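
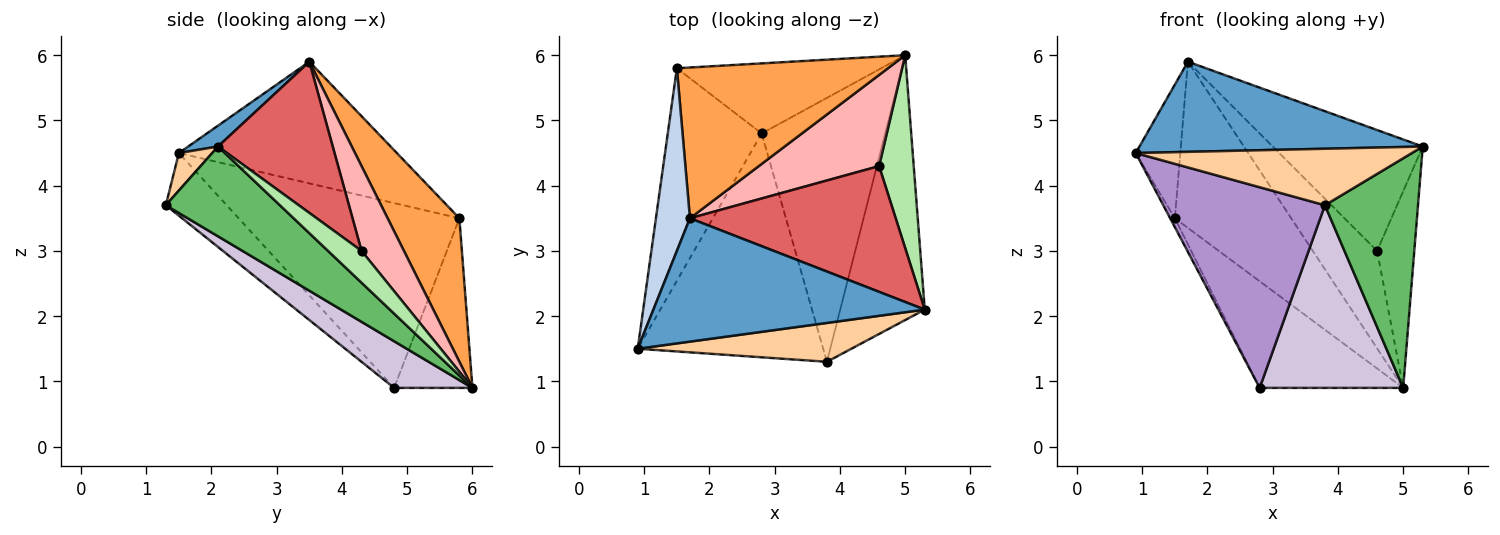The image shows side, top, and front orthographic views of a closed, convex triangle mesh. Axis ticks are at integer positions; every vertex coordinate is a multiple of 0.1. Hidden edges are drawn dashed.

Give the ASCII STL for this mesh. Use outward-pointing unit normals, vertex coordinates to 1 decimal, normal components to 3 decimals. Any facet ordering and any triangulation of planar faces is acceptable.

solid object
 facet normal 0.062 -0.589 0.806
  outer loop
   vertex 1.7 3.5 5.9
   vertex 0.9 1.5 4.5
   vertex 5.3 2.1 4.6
  endloop
 endfacet
 facet normal -0.945 0.193 0.264
  outer loop
   vertex 1.5 5.8 3.5
   vertex 0.9 1.5 4.5
   vertex 1.7 3.5 5.9
  endloop
 endfacet
 facet normal 0.415 0.674 0.611
  outer loop
   vertex 1.5 5.8 3.5
   vertex 1.7 3.5 5.9
   vertex 5.0 6.0 0.9
  endloop
 endfacet
 facet normal 0.099 -0.820 0.564
  outer loop
   vertex 3.8 1.3 3.7
   vertex 5.3 2.1 4.6
   vertex 0.9 1.5 4.5
  endloop
 endfacet
 facet normal 0.626 -0.511 -0.589
  outer loop
   vertex 3.8 1.3 3.7
   vertex 5.0 6.0 0.9
   vertex 5.3 2.1 4.6
  endloop
 endfacet
 facet normal 0.541 0.600 0.589
  outer loop
   vertex 4.6 4.3 3.0
   vertex 5.3 2.1 4.6
   vertex 5.0 6.0 0.9
  endloop
 endfacet
 facet normal 0.468 0.612 0.637
  outer loop
   vertex 4.6 4.3 3.0
   vertex 1.7 3.5 5.9
   vertex 5.3 2.1 4.6
  endloop
 endfacet
 facet normal 0.434 0.658 0.615
  outer loop
   vertex 4.6 4.3 3.0
   vertex 5.0 6.0 0.9
   vertex 1.7 3.5 5.9
  endloop
 endfacet
 facet normal -0.244 -0.647 -0.722
  outer loop
   vertex 2.8 4.8 0.9
   vertex 3.8 1.3 3.7
   vertex 0.9 1.5 4.5
  endloop
 endfacet
 facet normal 0.296 -0.544 -0.785
  outer loop
   vertex 2.8 4.8 0.9
   vertex 5.0 6.0 0.9
   vertex 3.8 1.3 3.7
  endloop
 endfacet
 facet normal -0.891 0.019 -0.453
  outer loop
   vertex 2.8 4.8 0.9
   vertex 0.9 1.5 4.5
   vertex 1.5 5.8 3.5
  endloop
 endfacet
 facet normal -0.415 0.760 -0.500
  outer loop
   vertex 2.8 4.8 0.9
   vertex 1.5 5.8 3.5
   vertex 5.0 6.0 0.9
  endloop
 endfacet
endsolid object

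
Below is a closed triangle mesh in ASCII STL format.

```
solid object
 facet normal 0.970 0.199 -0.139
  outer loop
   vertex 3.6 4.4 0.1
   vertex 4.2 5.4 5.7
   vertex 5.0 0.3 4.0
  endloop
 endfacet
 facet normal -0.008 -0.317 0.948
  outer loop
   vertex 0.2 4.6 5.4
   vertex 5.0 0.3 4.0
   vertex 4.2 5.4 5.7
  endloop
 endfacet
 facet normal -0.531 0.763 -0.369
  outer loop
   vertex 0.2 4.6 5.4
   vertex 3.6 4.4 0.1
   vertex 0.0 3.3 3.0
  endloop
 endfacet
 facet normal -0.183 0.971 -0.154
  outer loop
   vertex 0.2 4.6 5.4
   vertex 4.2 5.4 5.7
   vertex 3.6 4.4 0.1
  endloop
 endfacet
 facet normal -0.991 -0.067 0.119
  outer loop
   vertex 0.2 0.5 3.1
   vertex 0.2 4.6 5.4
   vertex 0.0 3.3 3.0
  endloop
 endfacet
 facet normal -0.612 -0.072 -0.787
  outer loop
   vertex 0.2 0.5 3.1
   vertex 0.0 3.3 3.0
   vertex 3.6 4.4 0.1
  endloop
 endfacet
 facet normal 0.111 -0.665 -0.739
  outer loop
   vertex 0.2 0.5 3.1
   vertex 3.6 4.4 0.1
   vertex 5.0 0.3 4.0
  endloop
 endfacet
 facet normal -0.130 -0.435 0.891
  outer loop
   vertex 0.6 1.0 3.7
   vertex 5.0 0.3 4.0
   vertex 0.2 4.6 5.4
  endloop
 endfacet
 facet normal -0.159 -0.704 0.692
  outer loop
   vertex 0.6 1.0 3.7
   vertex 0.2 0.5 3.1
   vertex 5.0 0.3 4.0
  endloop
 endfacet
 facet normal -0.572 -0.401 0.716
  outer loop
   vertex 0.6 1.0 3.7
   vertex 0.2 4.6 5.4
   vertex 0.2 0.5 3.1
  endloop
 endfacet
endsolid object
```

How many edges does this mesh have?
15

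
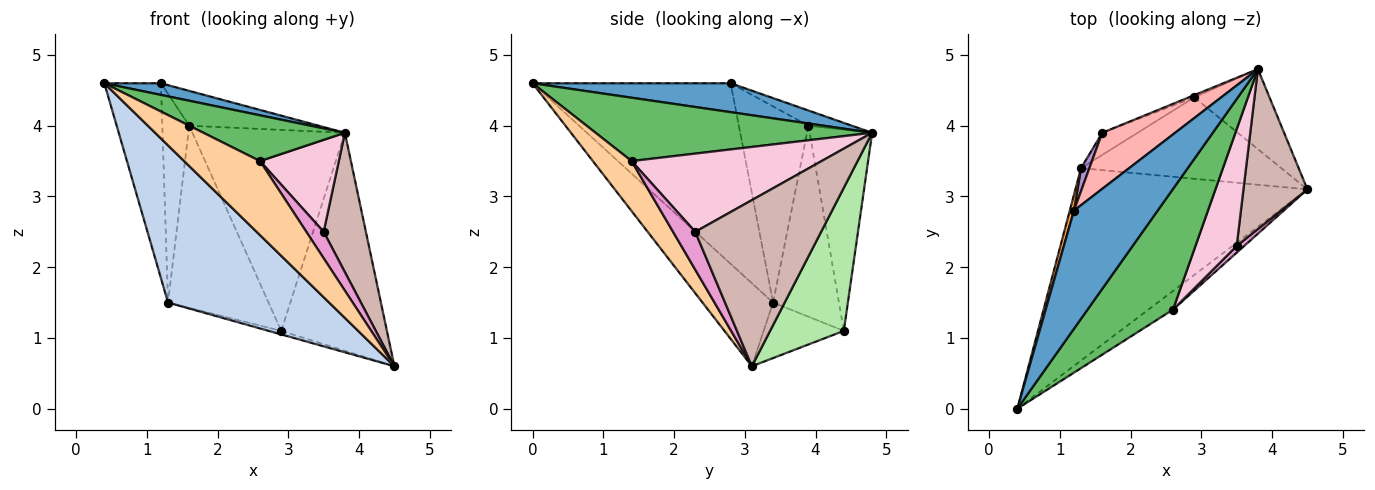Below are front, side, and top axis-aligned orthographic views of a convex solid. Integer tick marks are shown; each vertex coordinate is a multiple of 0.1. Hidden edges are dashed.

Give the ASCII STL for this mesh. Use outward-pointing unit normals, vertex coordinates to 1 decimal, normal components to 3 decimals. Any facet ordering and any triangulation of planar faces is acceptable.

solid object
 facet normal 0.325 -0.093 0.941
  outer loop
   vertex 1.2 2.8 4.6
   vertex 0.4 0.0 4.6
   vertex 3.8 4.8 3.9
  endloop
 endfacet
 facet normal -0.267 -0.610 -0.746
  outer loop
   vertex 1.3 3.4 1.5
   vertex 4.5 3.1 0.6
   vertex 0.4 0.0 4.6
  endloop
 endfacet
 facet normal -0.961 0.275 0.022
  outer loop
   vertex 1.3 3.4 1.5
   vertex 0.4 0.0 4.6
   vertex 1.2 2.8 4.6
  endloop
 endfacet
 facet normal 0.444 -0.869 -0.219
  outer loop
   vertex 2.6 1.4 3.5
   vertex 0.4 0.0 4.6
   vertex 4.5 3.1 0.6
  endloop
 endfacet
 facet normal 0.570 -0.291 0.768
  outer loop
   vertex 2.6 1.4 3.5
   vertex 3.8 4.8 3.9
   vertex 0.4 0.0 4.6
  endloop
 endfacet
 facet normal 0.548 0.785 -0.288
  outer loop
   vertex 2.9 4.4 1.1
   vertex 3.8 4.8 3.9
   vertex 4.5 3.1 0.6
  endloop
 endfacet
 facet normal -0.267 0.042 -0.963
  outer loop
   vertex 2.9 4.4 1.1
   vertex 4.5 3.1 0.6
   vertex 1.3 3.4 1.5
  endloop
 endfacet
 facet normal -0.175 0.520 0.836
  outer loop
   vertex 1.6 3.9 4.0
   vertex 1.2 2.8 4.6
   vertex 3.8 4.8 3.9
  endloop
 endfacet
 facet normal -0.932 0.361 0.040
  outer loop
   vertex 1.6 3.9 4.0
   vertex 1.3 3.4 1.5
   vertex 1.2 2.8 4.6
  endloop
 endfacet
 facet normal -0.379 0.925 -0.010
  outer loop
   vertex 1.6 3.9 4.0
   vertex 3.8 4.8 3.9
   vertex 2.9 4.4 1.1
  endloop
 endfacet
 facet normal -0.545 0.832 -0.101
  outer loop
   vertex 1.6 3.9 4.0
   vertex 2.9 4.4 1.1
   vertex 1.3 3.4 1.5
  endloop
 endfacet
 facet normal 0.891 -0.299 0.343
  outer loop
   vertex 3.5 2.3 2.5
   vertex 4.5 3.1 0.6
   vertex 3.8 4.8 3.9
  endloop
 endfacet
 facet normal 0.779 -0.608 0.154
  outer loop
   vertex 3.5 2.3 2.5
   vertex 2.6 1.4 3.5
   vertex 4.5 3.1 0.6
  endloop
 endfacet
 facet normal 0.831 -0.345 0.437
  outer loop
   vertex 3.5 2.3 2.5
   vertex 3.8 4.8 3.9
   vertex 2.6 1.4 3.5
  endloop
 endfacet
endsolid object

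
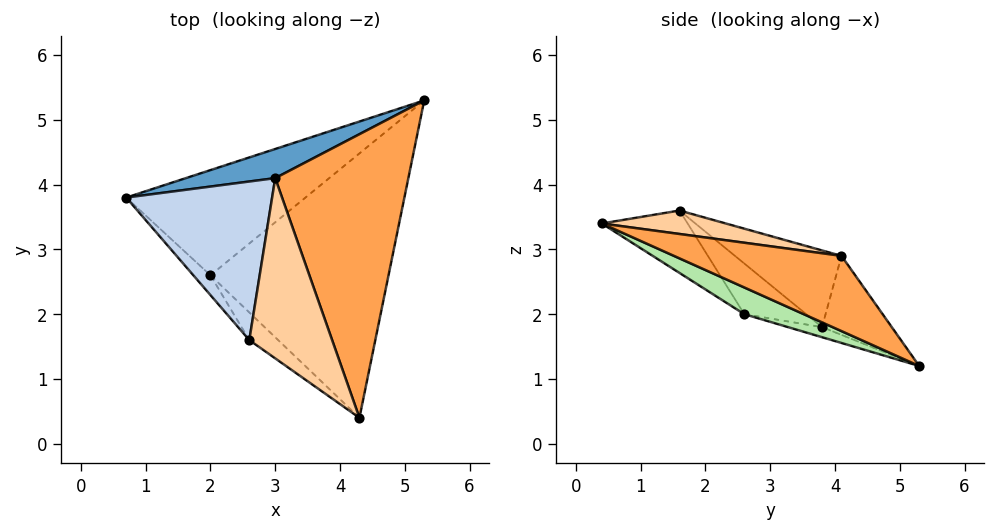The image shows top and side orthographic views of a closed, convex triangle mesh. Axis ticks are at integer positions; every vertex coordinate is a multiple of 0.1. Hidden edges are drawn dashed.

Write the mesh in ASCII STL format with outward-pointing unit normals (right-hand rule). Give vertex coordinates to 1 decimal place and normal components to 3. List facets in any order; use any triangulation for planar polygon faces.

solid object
 facet normal -0.261 0.919 0.295
  outer loop
   vertex 3.0 4.1 2.9
   vertex 5.3 5.3 1.2
   vertex 0.7 3.8 1.8
  endloop
 endfacet
 facet normal -0.443 0.307 0.842
  outer loop
   vertex 3.0 4.1 2.9
   vertex 0.7 3.8 1.8
   vertex 2.6 1.6 3.6
  endloop
 endfacet
 facet normal 0.472 0.279 0.836
  outer loop
   vertex 3.0 4.1 2.9
   vertex 4.3 0.4 3.4
   vertex 5.3 5.3 1.2
  endloop
 endfacet
 facet normal 0.266 0.220 0.939
  outer loop
   vertex 3.0 4.1 2.9
   vertex 2.6 1.6 3.6
   vertex 4.3 0.4 3.4
  endloop
 endfacet
 facet normal -0.055 -0.222 -0.974
  outer loop
   vertex 2.0 2.6 2.0
   vertex 0.7 3.8 1.8
   vertex 5.3 5.3 1.2
  endloop
 endfacet
 facet normal 0.134 -0.429 -0.894
  outer loop
   vertex 2.0 2.6 2.0
   vertex 5.3 5.3 1.2
   vertex 4.3 0.4 3.4
  endloop
 endfacet
 facet normal -0.644 -0.734 -0.217
  outer loop
   vertex 2.0 2.6 2.0
   vertex 2.6 1.6 3.6
   vertex 0.7 3.8 1.8
  endloop
 endfacet
 facet normal -0.577 -0.772 -0.267
  outer loop
   vertex 2.0 2.6 2.0
   vertex 4.3 0.4 3.4
   vertex 2.6 1.6 3.6
  endloop
 endfacet
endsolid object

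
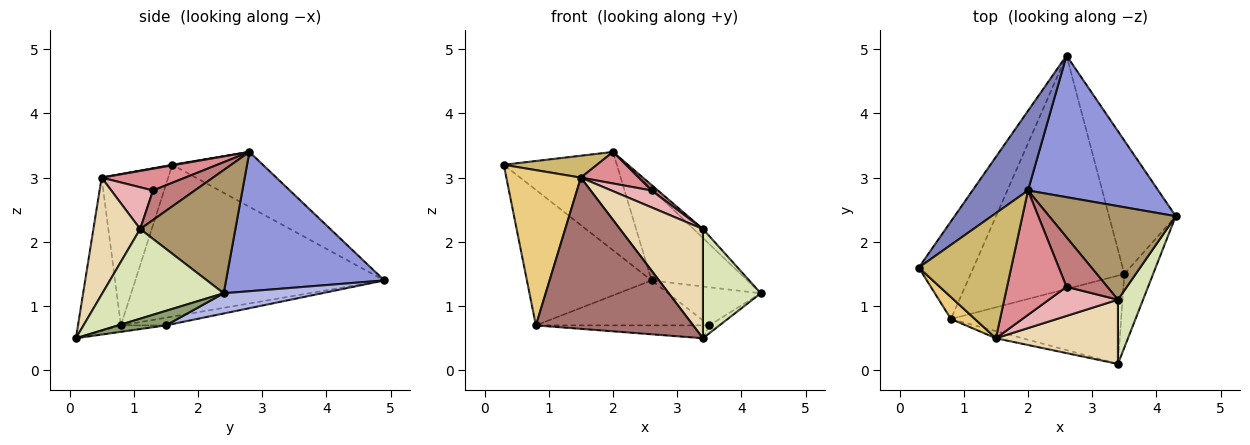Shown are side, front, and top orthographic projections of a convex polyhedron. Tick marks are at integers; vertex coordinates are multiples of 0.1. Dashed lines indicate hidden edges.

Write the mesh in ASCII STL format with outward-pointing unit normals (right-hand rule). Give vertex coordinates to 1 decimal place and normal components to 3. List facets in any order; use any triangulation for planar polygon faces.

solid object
 facet normal -0.851 0.426 -0.307
  outer loop
   vertex 0.8 0.8 0.7
   vertex 0.3 1.6 3.2
   vertex 2.6 4.9 1.4
  endloop
 endfacet
 facet normal -0.529 0.660 0.534
  outer loop
   vertex 2.0 2.8 3.4
   vertex 2.6 4.9 1.4
   vertex 0.3 1.6 3.2
  endloop
 endfacet
 facet normal 0.668 0.404 0.625
  outer loop
   vertex 2.0 2.8 3.4
   vertex 4.3 2.4 1.2
   vertex 2.6 4.9 1.4
  endloop
 endfacet
 facet normal 0.280 0.264 -0.923
  outer loop
   vertex 3.5 1.5 0.7
   vertex 2.6 4.9 1.4
   vertex 4.3 2.4 1.2
  endloop
 endfacet
 facet normal 0.449 0.095 -0.889
  outer loop
   vertex 3.5 1.5 0.7
   vertex 4.3 2.4 1.2
   vertex 3.4 0.1 0.5
  endloop
 endfacet
 facet normal -0.049 0.189 -0.981
  outer loop
   vertex 3.5 1.5 0.7
   vertex 0.8 0.8 0.7
   vertex 2.6 4.9 1.4
  endloop
 endfacet
 facet normal -0.037 0.144 -0.989
  outer loop
   vertex 3.5 1.5 0.7
   vertex 3.4 0.1 0.5
   vertex 0.8 0.8 0.7
  endloop
 endfacet
 facet normal 0.875 -0.417 0.245
  outer loop
   vertex 3.4 1.1 2.2
   vertex 3.4 0.1 0.5
   vertex 4.3 2.4 1.2
  endloop
 endfacet
 facet normal 0.696 0.068 0.715
  outer loop
   vertex 3.4 1.1 2.2
   vertex 4.3 2.4 1.2
   vertex 2.0 2.8 3.4
  endloop
 endfacet
 facet normal 0.006 -0.173 0.985
  outer loop
   vertex 1.5 0.5 3.0
   vertex 2.0 2.8 3.4
   vertex 0.3 1.6 3.2
  endloop
 endfacet
 facet normal -0.662 -0.742 0.105
  outer loop
   vertex 1.5 0.5 3.0
   vertex 0.3 1.6 3.2
   vertex 0.8 0.8 0.7
  endloop
 endfacet
 facet normal 0.437 -0.775 0.456
  outer loop
   vertex 1.5 0.5 3.0
   vertex 3.4 0.1 0.5
   vertex 3.4 1.1 2.2
  endloop
 endfacet
 facet normal -0.263 -0.964 -0.046
  outer loop
   vertex 1.5 0.5 3.0
   vertex 0.8 0.8 0.7
   vertex 3.4 0.1 0.5
  endloop
 endfacet
 facet normal 0.583 -0.090 0.807
  outer loop
   vertex 2.6 1.3 2.8
   vertex 3.4 1.1 2.2
   vertex 2.0 2.8 3.4
  endloop
 endfacet
 facet normal 0.335 -0.232 0.913
  outer loop
   vertex 2.6 1.3 2.8
   vertex 2.0 2.8 3.4
   vertex 1.5 0.5 3.0
  endloop
 endfacet
 facet normal 0.463 -0.445 0.766
  outer loop
   vertex 2.6 1.3 2.8
   vertex 1.5 0.5 3.0
   vertex 3.4 1.1 2.2
  endloop
 endfacet
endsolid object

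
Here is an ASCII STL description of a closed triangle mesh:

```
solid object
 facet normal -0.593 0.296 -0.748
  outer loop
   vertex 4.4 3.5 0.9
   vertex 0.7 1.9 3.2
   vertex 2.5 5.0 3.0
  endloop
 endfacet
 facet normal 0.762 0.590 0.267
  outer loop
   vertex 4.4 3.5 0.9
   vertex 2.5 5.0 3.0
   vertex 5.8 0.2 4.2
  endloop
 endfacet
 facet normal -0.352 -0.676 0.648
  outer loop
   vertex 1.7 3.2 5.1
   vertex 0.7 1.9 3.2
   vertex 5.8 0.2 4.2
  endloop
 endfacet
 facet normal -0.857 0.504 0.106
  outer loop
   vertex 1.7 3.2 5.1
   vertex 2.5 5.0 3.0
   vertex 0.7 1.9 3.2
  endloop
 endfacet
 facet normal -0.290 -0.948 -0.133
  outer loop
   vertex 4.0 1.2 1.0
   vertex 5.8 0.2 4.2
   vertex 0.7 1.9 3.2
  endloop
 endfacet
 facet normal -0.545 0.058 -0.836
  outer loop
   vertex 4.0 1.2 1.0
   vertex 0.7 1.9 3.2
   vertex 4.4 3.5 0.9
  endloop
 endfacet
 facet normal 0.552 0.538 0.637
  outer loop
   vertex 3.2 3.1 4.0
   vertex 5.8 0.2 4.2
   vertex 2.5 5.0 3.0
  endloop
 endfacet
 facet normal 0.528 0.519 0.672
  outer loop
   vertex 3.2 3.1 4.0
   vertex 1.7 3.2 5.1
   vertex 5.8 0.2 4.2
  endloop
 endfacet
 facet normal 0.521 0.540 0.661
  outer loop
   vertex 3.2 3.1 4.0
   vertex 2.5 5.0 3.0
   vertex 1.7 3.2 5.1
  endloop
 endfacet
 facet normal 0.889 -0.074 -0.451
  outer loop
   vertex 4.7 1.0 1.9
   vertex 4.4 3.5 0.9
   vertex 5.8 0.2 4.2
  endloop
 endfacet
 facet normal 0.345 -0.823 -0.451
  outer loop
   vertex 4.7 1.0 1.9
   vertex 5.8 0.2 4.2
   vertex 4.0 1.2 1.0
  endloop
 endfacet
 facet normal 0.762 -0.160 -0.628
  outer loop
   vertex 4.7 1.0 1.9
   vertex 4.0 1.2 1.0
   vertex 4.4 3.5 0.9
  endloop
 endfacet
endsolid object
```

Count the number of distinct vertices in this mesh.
8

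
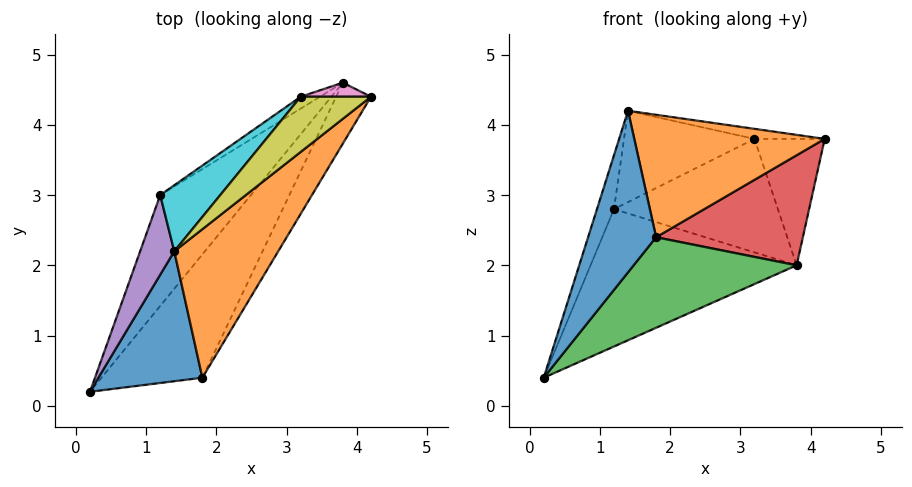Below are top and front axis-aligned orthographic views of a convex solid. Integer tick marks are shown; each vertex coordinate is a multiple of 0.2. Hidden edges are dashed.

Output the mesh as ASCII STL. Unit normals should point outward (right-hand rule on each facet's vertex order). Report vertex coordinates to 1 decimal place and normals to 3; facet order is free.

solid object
 facet normal -0.566 -0.643 0.517
  outer loop
   vertex 1.8 0.4 2.4
   vertex 1.4 2.2 4.2
   vertex 0.2 0.2 0.4
  endloop
 endfacet
 facet normal 0.521 -0.543 0.659
  outer loop
   vertex 1.8 0.4 2.4
   vertex 4.2 4.4 3.8
   vertex 1.4 2.2 4.2
  endloop
 endfacet
 facet normal 0.734 -0.402 -0.547
  outer loop
   vertex 1.8 0.4 2.4
   vertex 0.2 0.2 0.4
   vertex 3.8 4.6 2.0
  endloop
 endfacet
 facet normal 0.867 -0.436 -0.241
  outer loop
   vertex 1.8 0.4 2.4
   vertex 3.8 4.6 2.0
   vertex 4.2 4.4 3.8
  endloop
 endfacet
 facet normal -0.963 0.152 0.224
  outer loop
   vertex 1.2 3.0 2.8
   vertex 0.2 0.2 0.4
   vertex 1.4 2.2 4.2
  endloop
 endfacet
 facet normal -0.558 0.646 -0.521
  outer loop
   vertex 1.2 3.0 2.8
   vertex 3.8 4.6 2.0
   vertex 0.2 0.2 0.4
  endloop
 endfacet
 facet normal 0.000 0.994 0.110
  outer loop
   vertex 3.2 4.4 3.8
   vertex 4.2 4.4 3.8
   vertex 3.8 4.6 2.0
  endloop
 endfacet
 facet normal -0.541 0.836 -0.088
  outer loop
   vertex 3.2 4.4 3.8
   vertex 3.8 4.6 2.0
   vertex 1.2 3.0 2.8
  endloop
 endfacet
 facet normal 0.000 0.179 0.984
  outer loop
   vertex 3.2 4.4 3.8
   vertex 1.4 2.2 4.2
   vertex 4.2 4.4 3.8
  endloop
 endfacet
 facet normal -0.652 0.614 0.444
  outer loop
   vertex 3.2 4.4 3.8
   vertex 1.2 3.0 2.8
   vertex 1.4 2.2 4.2
  endloop
 endfacet
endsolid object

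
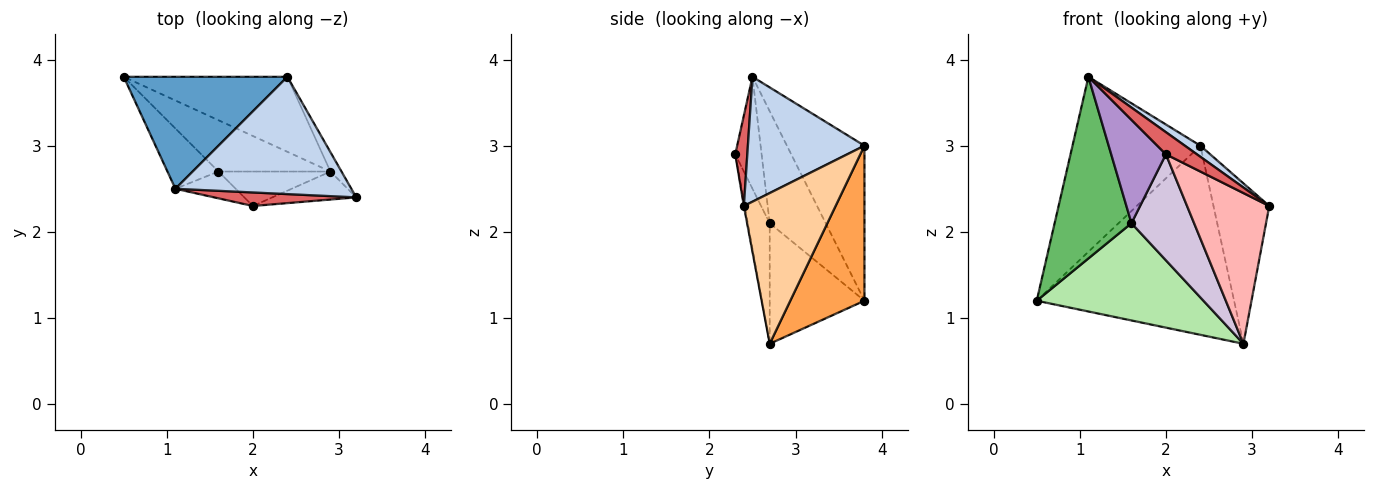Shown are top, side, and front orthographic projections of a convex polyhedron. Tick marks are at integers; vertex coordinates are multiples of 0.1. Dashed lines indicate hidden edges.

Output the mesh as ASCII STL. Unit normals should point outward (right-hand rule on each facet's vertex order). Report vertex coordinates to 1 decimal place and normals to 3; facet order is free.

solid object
 facet normal -0.455 0.750 0.480
  outer loop
   vertex 2.4 3.8 3.0
   vertex 0.5 3.8 1.2
   vertex 1.1 2.5 3.8
  endloop
 endfacet
 facet normal 0.577 -0.077 0.813
  outer loop
   vertex 2.4 3.8 3.0
   vertex 1.1 2.5 3.8
   vertex 3.2 2.4 2.3
  endloop
 endfacet
 facet normal 0.330 0.878 -0.348
  outer loop
   vertex 2.9 2.7 0.7
   vertex 0.5 3.8 1.2
   vertex 2.4 3.8 3.0
  endloop
 endfacet
 facet normal 0.853 0.519 -0.063
  outer loop
   vertex 2.9 2.7 0.7
   vertex 2.4 3.8 3.0
   vertex 3.2 2.4 2.3
  endloop
 endfacet
 facet normal -0.569 -0.781 -0.259
  outer loop
   vertex 1.6 2.7 2.1
   vertex 1.1 2.5 3.8
   vertex 0.5 3.8 1.2
  endloop
 endfacet
 facet normal -0.449 -0.790 -0.417
  outer loop
   vertex 1.6 2.7 2.1
   vertex 0.5 3.8 1.2
   vertex 2.9 2.7 0.7
  endloop
 endfacet
 facet normal 0.315 -0.810 0.495
  outer loop
   vertex 2.0 2.3 2.9
   vertex 3.2 2.4 2.3
   vertex 1.1 2.5 3.8
  endloop
 endfacet
 facet normal -0.009 -0.983 -0.183
  outer loop
   vertex 2.0 2.3 2.9
   vertex 2.9 2.7 0.7
   vertex 3.2 2.4 2.3
  endloop
 endfacet
 facet normal -0.422 -0.877 -0.227
  outer loop
   vertex 2.0 2.3 2.9
   vertex 1.1 2.5 3.8
   vertex 1.6 2.7 2.1
  endloop
 endfacet
 facet normal -0.316 -0.902 -0.293
  outer loop
   vertex 2.0 2.3 2.9
   vertex 1.6 2.7 2.1
   vertex 2.9 2.7 0.7
  endloop
 endfacet
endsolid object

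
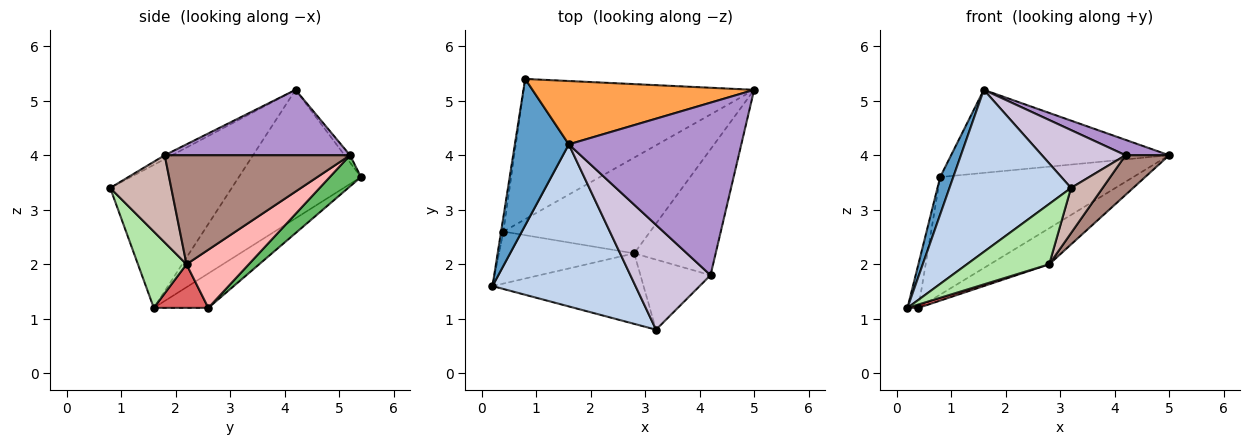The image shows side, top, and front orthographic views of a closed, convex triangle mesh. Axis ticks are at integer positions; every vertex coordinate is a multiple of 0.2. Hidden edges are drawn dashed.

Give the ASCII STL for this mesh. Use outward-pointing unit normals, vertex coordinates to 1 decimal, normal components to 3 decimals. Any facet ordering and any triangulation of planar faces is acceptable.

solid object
 facet normal -0.918 -0.098 0.385
  outer loop
   vertex 1.6 4.2 5.2
   vertex 0.8 5.4 3.6
   vertex 0.2 1.6 1.2
  endloop
 endfacet
 facet normal -0.577 -0.577 0.577
  outer loop
   vertex 1.6 4.2 5.2
   vertex 0.2 1.6 1.2
   vertex 3.2 0.8 3.4
  endloop
 endfacet
 facet normal -0.020 0.795 0.606
  outer loop
   vertex 1.6 4.2 5.2
   vertex 5.0 5.2 4.0
   vertex 0.8 5.4 3.6
  endloop
 endfacet
 facet normal -0.978 0.196 -0.065
  outer loop
   vertex 0.4 2.6 1.2
   vertex 0.2 1.6 1.2
   vertex 0.8 5.4 3.6
  endloop
 endfacet
 facet normal 0.103 0.639 -0.762
  outer loop
   vertex 0.4 2.6 1.2
   vertex 0.8 5.4 3.6
   vertex 5.0 5.2 4.0
  endloop
 endfacet
 facet normal 0.358 -0.607 -0.709
  outer loop
   vertex 2.8 2.2 2.0
   vertex 3.2 0.8 3.4
   vertex 0.2 1.6 1.2
  endloop
 endfacet
 facet normal 0.306 -0.061 -0.950
  outer loop
   vertex 2.8 2.2 2.0
   vertex 0.2 1.6 1.2
   vertex 0.4 2.6 1.2
  endloop
 endfacet
 facet normal 0.348 0.330 -0.878
  outer loop
   vertex 2.8 2.2 2.0
   vertex 0.4 2.6 1.2
   vertex 5.0 5.2 4.0
  endloop
 endfacet
 facet normal 0.353 -0.083 0.932
  outer loop
   vertex 4.2 1.8 4.0
   vertex 5.0 5.2 4.0
   vertex 1.6 4.2 5.2
  endloop
 endfacet
 facet normal -0.042 -0.483 0.875
  outer loop
   vertex 4.2 1.8 4.0
   vertex 1.6 4.2 5.2
   vertex 3.2 0.8 3.4
  endloop
 endfacet
 facet normal 0.787 -0.185 -0.588
  outer loop
   vertex 4.2 1.8 4.0
   vertex 2.8 2.2 2.0
   vertex 5.0 5.2 4.0
  endloop
 endfacet
 facet normal 0.723 -0.374 -0.581
  outer loop
   vertex 4.2 1.8 4.0
   vertex 3.2 0.8 3.4
   vertex 2.8 2.2 2.0
  endloop
 endfacet
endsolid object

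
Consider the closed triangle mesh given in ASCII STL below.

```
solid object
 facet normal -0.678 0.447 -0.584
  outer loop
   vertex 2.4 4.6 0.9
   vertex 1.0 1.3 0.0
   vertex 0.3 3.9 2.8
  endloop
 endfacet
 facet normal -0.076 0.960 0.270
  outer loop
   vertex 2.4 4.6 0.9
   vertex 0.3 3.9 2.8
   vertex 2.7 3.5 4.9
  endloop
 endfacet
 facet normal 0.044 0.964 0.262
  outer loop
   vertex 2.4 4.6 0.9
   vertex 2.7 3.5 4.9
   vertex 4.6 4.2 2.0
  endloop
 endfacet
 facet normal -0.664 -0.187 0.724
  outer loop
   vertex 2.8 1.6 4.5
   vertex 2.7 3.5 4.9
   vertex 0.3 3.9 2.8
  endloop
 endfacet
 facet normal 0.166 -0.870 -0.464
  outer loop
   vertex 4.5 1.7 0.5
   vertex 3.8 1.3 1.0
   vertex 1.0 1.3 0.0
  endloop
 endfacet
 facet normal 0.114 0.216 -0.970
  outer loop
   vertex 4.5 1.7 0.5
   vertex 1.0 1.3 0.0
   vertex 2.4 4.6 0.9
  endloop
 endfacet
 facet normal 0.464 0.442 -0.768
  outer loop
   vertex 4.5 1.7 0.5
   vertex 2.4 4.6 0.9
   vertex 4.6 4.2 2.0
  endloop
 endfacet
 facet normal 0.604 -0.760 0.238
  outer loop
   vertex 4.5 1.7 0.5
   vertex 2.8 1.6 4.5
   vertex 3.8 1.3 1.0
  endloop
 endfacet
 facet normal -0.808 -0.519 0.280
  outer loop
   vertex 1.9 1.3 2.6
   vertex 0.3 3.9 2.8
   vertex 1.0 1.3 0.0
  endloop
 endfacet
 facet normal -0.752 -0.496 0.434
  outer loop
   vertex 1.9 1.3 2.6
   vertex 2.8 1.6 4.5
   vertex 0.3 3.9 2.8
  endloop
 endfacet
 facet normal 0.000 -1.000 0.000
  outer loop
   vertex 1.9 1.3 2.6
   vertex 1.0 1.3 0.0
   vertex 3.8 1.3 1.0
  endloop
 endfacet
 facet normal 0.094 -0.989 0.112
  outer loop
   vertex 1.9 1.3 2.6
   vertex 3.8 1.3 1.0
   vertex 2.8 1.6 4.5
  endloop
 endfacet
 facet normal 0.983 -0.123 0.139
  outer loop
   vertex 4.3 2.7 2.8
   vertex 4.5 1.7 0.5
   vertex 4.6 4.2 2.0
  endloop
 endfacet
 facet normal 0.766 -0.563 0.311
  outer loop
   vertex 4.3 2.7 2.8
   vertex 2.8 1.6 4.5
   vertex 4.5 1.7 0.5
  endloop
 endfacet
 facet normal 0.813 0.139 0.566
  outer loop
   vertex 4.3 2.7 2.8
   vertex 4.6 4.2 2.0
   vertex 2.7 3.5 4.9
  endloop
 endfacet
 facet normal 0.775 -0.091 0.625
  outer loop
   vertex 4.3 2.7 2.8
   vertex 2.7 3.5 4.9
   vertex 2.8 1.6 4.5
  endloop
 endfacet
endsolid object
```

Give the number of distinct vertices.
10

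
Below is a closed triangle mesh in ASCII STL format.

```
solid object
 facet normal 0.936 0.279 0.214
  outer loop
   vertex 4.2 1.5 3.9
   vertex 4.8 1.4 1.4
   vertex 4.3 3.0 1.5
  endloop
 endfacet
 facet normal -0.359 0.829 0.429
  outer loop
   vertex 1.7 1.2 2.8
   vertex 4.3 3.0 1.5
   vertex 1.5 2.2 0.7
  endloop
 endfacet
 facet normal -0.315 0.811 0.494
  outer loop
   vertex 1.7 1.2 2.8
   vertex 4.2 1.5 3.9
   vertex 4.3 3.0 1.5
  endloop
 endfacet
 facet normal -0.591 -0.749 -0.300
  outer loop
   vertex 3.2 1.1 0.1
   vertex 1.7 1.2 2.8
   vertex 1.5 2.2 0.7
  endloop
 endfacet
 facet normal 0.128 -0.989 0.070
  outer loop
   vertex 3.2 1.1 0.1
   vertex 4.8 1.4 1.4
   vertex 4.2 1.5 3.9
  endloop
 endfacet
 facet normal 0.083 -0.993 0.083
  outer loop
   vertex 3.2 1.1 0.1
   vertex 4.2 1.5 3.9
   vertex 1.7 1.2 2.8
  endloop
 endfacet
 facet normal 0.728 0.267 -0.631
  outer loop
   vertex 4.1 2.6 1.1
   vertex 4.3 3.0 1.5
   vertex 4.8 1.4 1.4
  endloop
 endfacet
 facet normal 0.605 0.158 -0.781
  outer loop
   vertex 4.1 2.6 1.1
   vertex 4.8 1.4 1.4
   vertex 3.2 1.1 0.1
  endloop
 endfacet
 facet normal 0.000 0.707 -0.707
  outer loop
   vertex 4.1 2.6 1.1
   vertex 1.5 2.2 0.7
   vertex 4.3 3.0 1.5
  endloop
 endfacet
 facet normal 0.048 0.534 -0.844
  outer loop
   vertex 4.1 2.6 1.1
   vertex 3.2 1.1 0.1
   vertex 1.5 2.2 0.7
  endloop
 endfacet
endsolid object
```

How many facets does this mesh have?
10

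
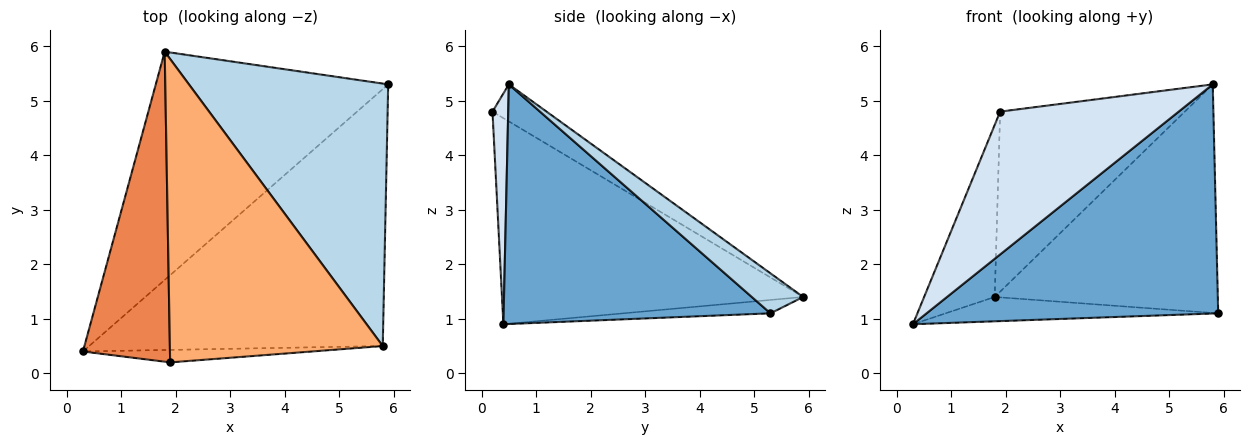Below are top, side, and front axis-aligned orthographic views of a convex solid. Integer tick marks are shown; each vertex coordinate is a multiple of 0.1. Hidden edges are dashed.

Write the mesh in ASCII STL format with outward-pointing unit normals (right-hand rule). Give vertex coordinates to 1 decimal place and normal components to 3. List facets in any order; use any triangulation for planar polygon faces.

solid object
 facet normal 0.520 -0.569 -0.637
  outer loop
   vertex 5.8 0.5 5.3
   vertex 0.3 0.4 0.9
   vertex 5.9 5.3 1.1
  endloop
 endfacet
 facet normal -0.057 0.106 -0.993
  outer loop
   vertex 1.8 5.9 1.4
   vertex 5.9 5.3 1.1
   vertex 0.3 0.4 0.9
  endloop
 endfacet
 facet normal 0.150 0.649 0.746
  outer loop
   vertex 1.8 5.9 1.4
   vertex 5.8 0.5 5.3
   vertex 5.9 5.3 1.1
  endloop
 endfacet
 facet normal 0.087 -0.992 -0.087
  outer loop
   vertex 1.9 0.2 4.8
   vertex 0.3 0.4 0.9
   vertex 5.8 0.5 5.3
  endloop
 endfacet
 facet normal -0.900 0.211 0.380
  outer loop
   vertex 1.9 0.2 4.8
   vertex 1.8 5.9 1.4
   vertex 0.3 0.4 0.9
  endloop
 endfacet
 facet normal -0.148 0.505 0.851
  outer loop
   vertex 1.9 0.2 4.8
   vertex 5.8 0.5 5.3
   vertex 1.8 5.9 1.4
  endloop
 endfacet
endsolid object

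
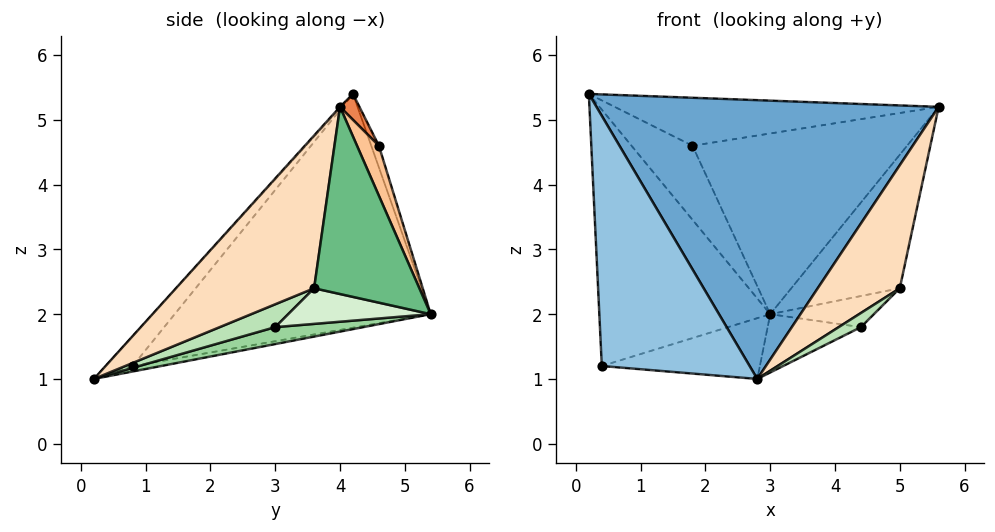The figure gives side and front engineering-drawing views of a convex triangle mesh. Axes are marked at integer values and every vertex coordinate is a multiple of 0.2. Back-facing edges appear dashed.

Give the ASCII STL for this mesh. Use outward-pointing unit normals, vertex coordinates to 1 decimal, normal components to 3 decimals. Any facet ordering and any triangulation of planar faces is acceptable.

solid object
 facet normal -0.003 -0.741 0.672
  outer loop
   vertex 2.8 0.2 1.0
   vertex 5.6 4.0 5.2
   vertex 0.2 4.2 5.4
  endloop
 endfacet
 facet normal -0.142 -0.773 0.619
  outer loop
   vertex 0.4 0.8 1.2
   vertex 2.8 0.2 1.0
   vertex 0.2 4.2 5.4
  endloop
 endfacet
 facet normal -0.747 0.499 -0.439
  outer loop
   vertex 0.4 0.8 1.2
   vertex 0.2 4.2 5.4
   vertex 3.0 5.4 2.0
  endloop
 endfacet
 facet normal -0.034 0.190 -0.981
  outer loop
   vertex 0.4 0.8 1.2
   vertex 3.0 5.4 2.0
   vertex 2.8 0.2 1.0
  endloop
 endfacet
 facet normal 0.051 0.849 0.526
  outer loop
   vertex 1.8 4.6 4.6
   vertex 0.2 4.2 5.4
   vertex 5.6 4.0 5.2
  endloop
 endfacet
 facet normal -0.120 0.963 0.241
  outer loop
   vertex 1.8 4.6 4.6
   vertex 3.0 5.4 2.0
   vertex 0.2 4.2 5.4
  endloop
 endfacet
 facet normal 0.096 0.938 0.333
  outer loop
   vertex 1.8 4.6 4.6
   vertex 5.6 4.0 5.2
   vertex 3.0 5.4 2.0
  endloop
 endfacet
 facet normal 0.855 -0.507 -0.111
  outer loop
   vertex 5.0 3.6 2.4
   vertex 5.6 4.0 5.2
   vertex 2.8 0.2 1.0
  endloop
 endfacet
 facet normal 0.675 0.696 -0.244
  outer loop
   vertex 5.0 3.6 2.4
   vertex 3.0 5.4 2.0
   vertex 5.6 4.0 5.2
  endloop
 endfacet
 facet normal 0.170 0.180 -0.969
  outer loop
   vertex 4.4 3.0 1.8
   vertex 2.8 0.2 1.0
   vertex 3.0 5.4 2.0
  endloop
 endfacet
 facet normal 0.811 -0.324 -0.487
  outer loop
   vertex 4.4 3.0 1.8
   vertex 5.0 3.6 2.4
   vertex 2.8 0.2 1.0
  endloop
 endfacet
 facet normal 0.471 0.342 -0.813
  outer loop
   vertex 4.4 3.0 1.8
   vertex 3.0 5.4 2.0
   vertex 5.0 3.6 2.4
  endloop
 endfacet
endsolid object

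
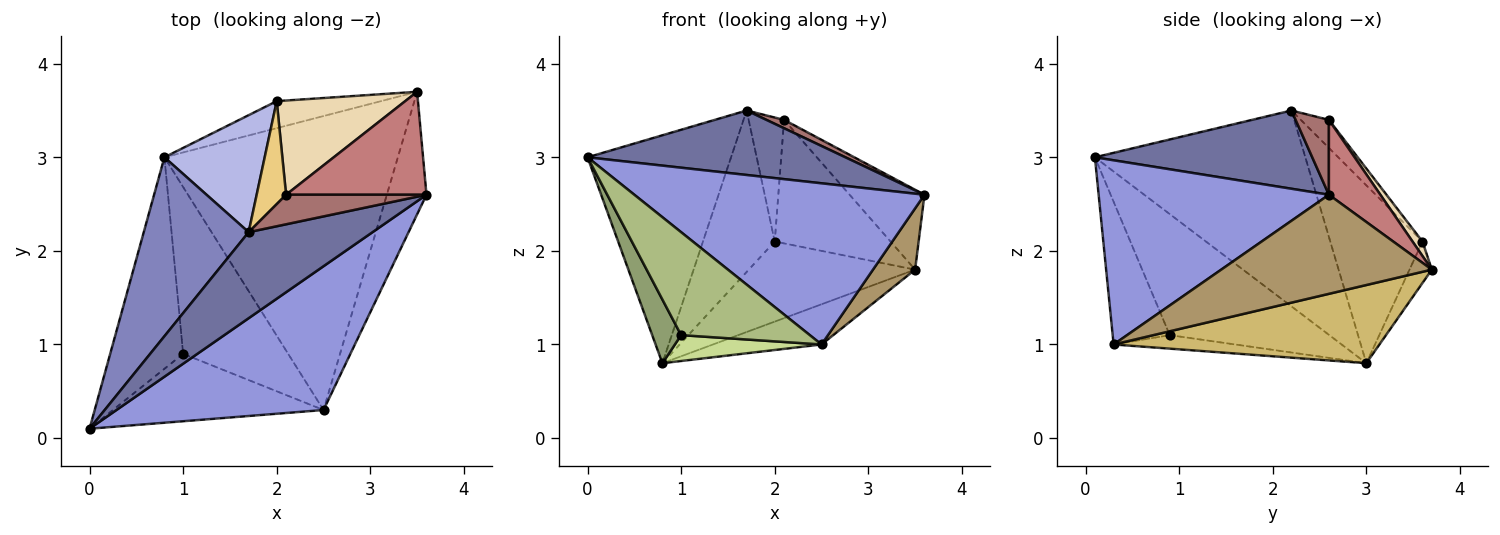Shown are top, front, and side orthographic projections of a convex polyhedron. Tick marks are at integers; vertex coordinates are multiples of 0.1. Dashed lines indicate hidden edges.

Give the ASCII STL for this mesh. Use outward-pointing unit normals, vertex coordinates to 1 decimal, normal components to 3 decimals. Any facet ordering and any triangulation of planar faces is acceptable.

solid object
 facet normal 0.451 -0.535 0.714
  outer loop
   vertex 1.7 2.2 3.5
   vertex 0.0 0.1 3.0
   vertex 3.6 2.6 2.6
  endloop
 endfacet
 facet normal -0.756 0.515 0.405
  outer loop
   vertex 1.7 2.2 3.5
   vertex 0.8 3.0 0.8
   vertex 0.0 0.1 3.0
  endloop
 endfacet
 facet normal 0.510 -0.642 0.573
  outer loop
   vertex 2.5 0.3 1.0
   vertex 3.6 2.6 2.6
   vertex 0.0 0.1 3.0
  endloop
 endfacet
 facet normal -0.721 0.561 0.407
  outer loop
   vertex 2.0 3.6 2.1
   vertex 0.8 3.0 0.8
   vertex 1.7 2.2 3.5
  endloop
 endfacet
 facet normal -0.846 -0.153 -0.510
  outer loop
   vertex 1.0 0.9 1.1
   vertex 0.0 0.1 3.0
   vertex 0.8 3.0 0.8
  endloop
 endfacet
 facet normal -0.348 -0.784 -0.513
  outer loop
   vertex 1.0 0.9 1.1
   vertex 2.5 0.3 1.0
   vertex 0.0 0.1 3.0
  endloop
 endfacet
 facet normal -0.126 -0.152 -0.980
  outer loop
   vertex 1.0 0.9 1.1
   vertex 0.8 3.0 0.8
   vertex 2.5 0.3 1.0
  endloop
 endfacet
 facet normal -0.126 0.940 -0.317
  outer loop
   vertex 3.5 3.7 1.8
   vertex 0.8 3.0 0.8
   vertex 2.0 3.6 2.1
  endloop
 endfacet
 facet normal 0.913 -0.183 -0.365
  outer loop
   vertex 3.5 3.7 1.8
   vertex 3.6 2.6 2.6
   vertex 2.5 0.3 1.0
  endloop
 endfacet
 facet normal 0.315 0.129 -0.940
  outer loop
   vertex 3.5 3.7 1.8
   vertex 2.5 0.3 1.0
   vertex 0.8 3.0 0.8
  endloop
 endfacet
 facet normal -0.521 0.657 0.545
  outer loop
   vertex 2.1 2.6 3.4
   vertex 2.0 3.6 2.1
   vertex 1.7 2.2 3.5
  endloop
 endfacet
 facet normal 0.068 0.793 0.605
  outer loop
   vertex 2.1 2.6 3.4
   vertex 3.5 3.7 1.8
   vertex 2.0 3.6 2.1
  endloop
 endfacet
 facet normal 0.457 -0.243 0.856
  outer loop
   vertex 2.1 2.6 3.4
   vertex 1.7 2.2 3.5
   vertex 3.6 2.6 2.6
  endloop
 endfacet
 facet normal 0.388 0.565 0.728
  outer loop
   vertex 2.1 2.6 3.4
   vertex 3.6 2.6 2.6
   vertex 3.5 3.7 1.8
  endloop
 endfacet
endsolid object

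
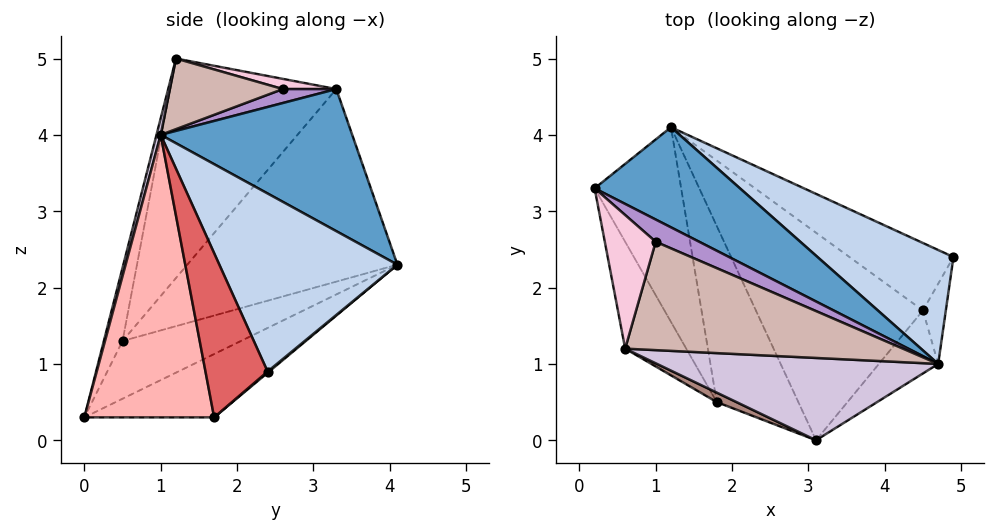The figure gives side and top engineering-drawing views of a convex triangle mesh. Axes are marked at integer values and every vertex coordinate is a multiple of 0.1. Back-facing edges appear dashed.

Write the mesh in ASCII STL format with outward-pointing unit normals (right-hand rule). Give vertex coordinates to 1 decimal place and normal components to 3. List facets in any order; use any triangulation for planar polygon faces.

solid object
 facet normal 0.452 0.763 0.462
  outer loop
   vertex 4.7 1.0 4.0
   vertex 1.2 4.1 2.3
   vertex 0.2 3.3 4.6
  endloop
 endfacet
 facet normal 0.501 0.776 0.383
  outer loop
   vertex 4.7 1.0 4.0
   vertex 4.9 2.4 0.9
   vertex 1.2 4.1 2.3
  endloop
 endfacet
 facet normal -0.911 -0.038 -0.410
  outer loop
   vertex 1.8 0.5 1.3
   vertex 0.2 3.3 4.6
   vertex 1.2 4.1 2.3
  endloop
 endfacet
 facet normal -0.573 0.129 -0.809
  outer loop
   vertex 1.8 0.5 1.3
   vertex 1.2 4.1 2.3
   vertex 3.1 0.0 0.3
  endloop
 endfacet
 facet normal 0.009 0.648 -0.762
  outer loop
   vertex 4.5 1.7 0.3
   vertex 1.2 4.1 2.3
   vertex 4.9 2.4 0.9
  endloop
 endfacet
 facet normal -0.340 0.280 -0.898
  outer loop
   vertex 4.5 1.7 0.3
   vertex 3.1 0.0 0.3
   vertex 1.2 4.1 2.3
  endloop
 endfacet
 facet normal 0.904 -0.408 -0.126
  outer loop
   vertex 4.5 1.7 0.3
   vertex 4.9 2.4 0.9
   vertex 4.7 1.0 4.0
  endloop
 endfacet
 facet normal 0.762 -0.628 -0.160
  outer loop
   vertex 4.5 1.7 0.3
   vertex 4.7 1.0 4.0
   vertex 3.1 0.0 0.3
  endloop
 endfacet
 facet normal 0.288 0.329 0.899
  outer loop
   vertex 1.0 2.6 4.6
   vertex 4.7 1.0 4.0
   vertex 0.2 3.3 4.6
  endloop
 endfacet
 facet normal 0.015 -0.967 0.255
  outer loop
   vertex 0.6 1.2 5.0
   vertex 3.1 0.0 0.3
   vertex 4.7 1.0 4.0
  endloop
 endfacet
 facet normal -0.303 -0.950 0.082
  outer loop
   vertex 0.6 1.2 5.0
   vertex 1.8 0.5 1.3
   vertex 3.1 0.0 0.3
  endloop
 endfacet
 facet normal 0.241 0.202 0.949
  outer loop
   vertex 0.6 1.2 5.0
   vertex 4.7 1.0 4.0
   vertex 1.0 2.6 4.6
  endloop
 endfacet
 facet normal -0.938 -0.228 -0.261
  outer loop
   vertex 0.6 1.2 5.0
   vertex 0.2 3.3 4.6
   vertex 1.8 0.5 1.3
  endloop
 endfacet
 facet normal 0.191 0.219 0.957
  outer loop
   vertex 0.6 1.2 5.0
   vertex 1.0 2.6 4.6
   vertex 0.2 3.3 4.6
  endloop
 endfacet
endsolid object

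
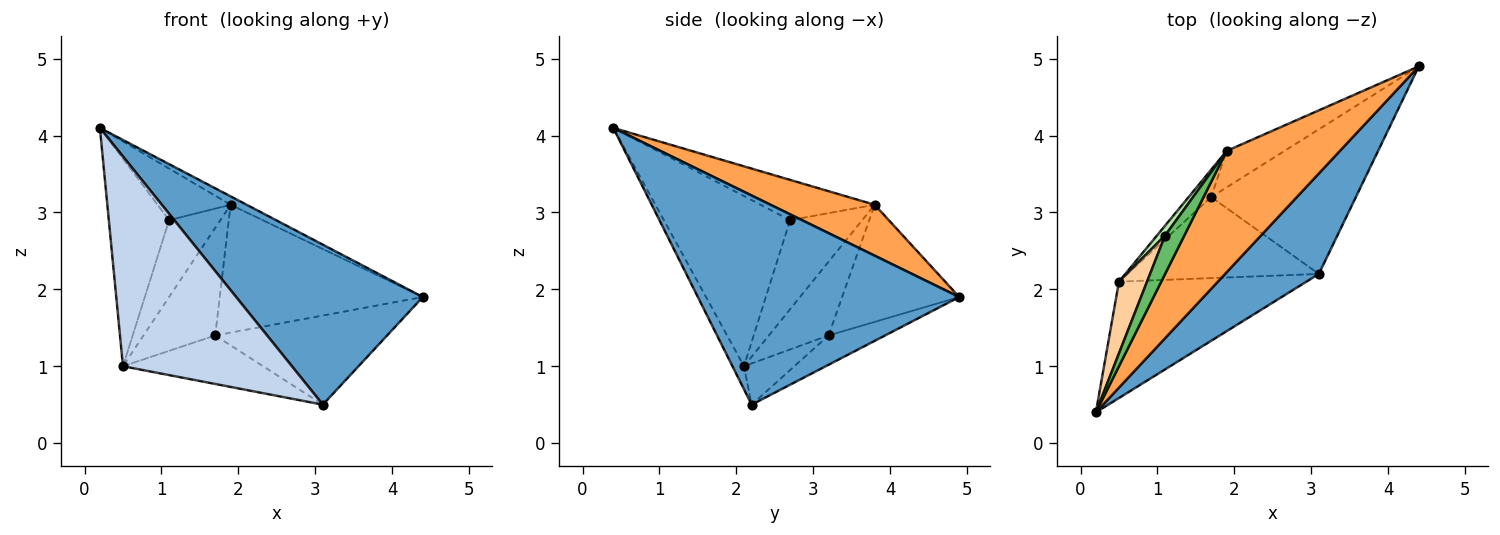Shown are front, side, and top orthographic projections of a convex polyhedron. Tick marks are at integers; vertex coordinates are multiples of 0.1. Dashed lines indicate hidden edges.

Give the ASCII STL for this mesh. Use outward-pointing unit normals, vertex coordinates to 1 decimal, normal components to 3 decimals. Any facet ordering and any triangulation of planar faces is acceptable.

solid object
 facet normal 0.764 -0.546 0.343
  outer loop
   vertex 3.1 2.2 0.5
   vertex 4.4 4.9 1.9
   vertex 0.2 0.4 4.1
  endloop
 endfacet
 facet normal -0.060 -0.873 -0.484
  outer loop
   vertex 0.5 2.1 1.0
   vertex 3.1 2.2 0.5
   vertex 0.2 0.4 4.1
  endloop
 endfacet
 facet normal 0.409 0.063 0.910
  outer loop
   vertex 1.9 3.8 3.1
   vertex 0.2 0.4 4.1
   vertex 4.4 4.9 1.9
  endloop
 endfacet
 facet normal -0.893 0.426 0.147
  outer loop
   vertex 1.1 2.7 2.9
   vertex 0.5 2.1 1.0
   vertex 0.2 0.4 4.1
  endloop
 endfacet
 facet normal -0.781 0.500 0.373
  outer loop
   vertex 1.1 2.7 2.9
   vertex 0.2 0.4 4.1
   vertex 1.9 3.8 3.1
  endloop
 endfacet
 facet normal -0.813 0.578 0.074
  outer loop
   vertex 1.1 2.7 2.9
   vertex 1.9 3.8 3.1
   vertex 0.5 2.1 1.0
  endloop
 endfacet
 facet normal -0.485 0.841 -0.240
  outer loop
   vertex 1.7 3.2 1.4
   vertex 1.9 3.8 3.1
   vertex 4.4 4.9 1.9
  endloop
 endfacet
 facet normal -0.627 0.754 -0.192
  outer loop
   vertex 1.7 3.2 1.4
   vertex 0.5 2.1 1.0
   vertex 1.9 3.8 3.1
  endloop
 endfacet
 facet normal -0.170 0.517 -0.839
  outer loop
   vertex 1.7 3.2 1.4
   vertex 4.4 4.9 1.9
   vertex 3.1 2.2 0.5
  endloop
 endfacet
 facet normal -0.182 0.505 -0.844
  outer loop
   vertex 1.7 3.2 1.4
   vertex 3.1 2.2 0.5
   vertex 0.5 2.1 1.0
  endloop
 endfacet
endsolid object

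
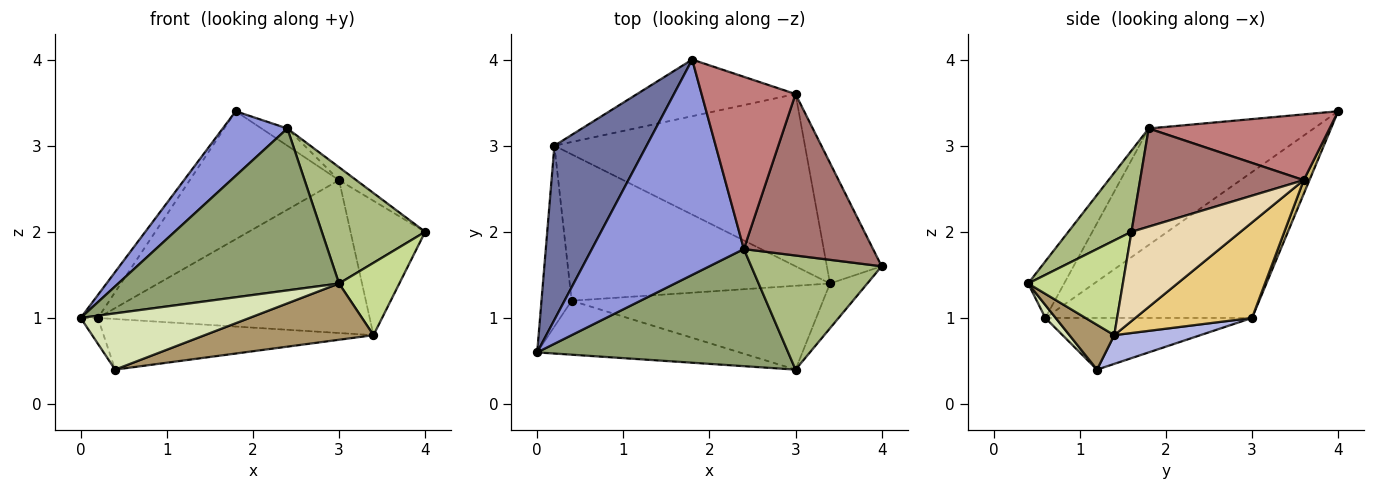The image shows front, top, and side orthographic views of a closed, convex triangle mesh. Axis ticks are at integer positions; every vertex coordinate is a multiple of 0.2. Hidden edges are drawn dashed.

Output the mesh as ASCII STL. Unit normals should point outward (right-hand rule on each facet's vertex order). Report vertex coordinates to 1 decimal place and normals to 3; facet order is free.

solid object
 facet normal -0.843 0.070 0.533
  outer loop
   vertex 0.2 3.0 1.0
   vertex 0.0 0.6 1.0
   vertex 1.8 4.0 3.4
  endloop
 endfacet
 facet normal -0.862 0.072 -0.503
  outer loop
   vertex 0.2 3.0 1.0
   vertex 0.4 1.2 0.4
   vertex 0.0 0.6 1.0
  endloop
 endfacet
 facet normal -0.592 -0.232 0.772
  outer loop
   vertex 2.4 1.8 3.2
   vertex 1.8 4.0 3.4
   vertex 0.0 0.6 1.0
  endloop
 endfacet
 facet normal 0.104 0.325 -0.940
  outer loop
   vertex 3.4 1.4 0.8
   vertex 0.4 1.2 0.4
   vertex 0.2 3.0 1.0
  endloop
 endfacet
 facet normal -0.131 -0.803 0.581
  outer loop
   vertex 3.0 0.4 1.4
   vertex 2.4 1.8 3.2
   vertex 0.0 0.6 1.0
  endloop
 endfacet
 facet normal 0.400 -0.654 0.642
  outer loop
   vertex 3.0 0.4 1.4
   vertex 4.0 1.6 2.0
   vertex 2.4 1.8 3.2
  endloop
 endfacet
 facet normal 0.801 -0.509 -0.315
  outer loop
   vertex 3.0 0.4 1.4
   vertex 3.4 1.4 0.8
   vertex 4.0 1.6 2.0
  endloop
 endfacet
 facet normal 0.044 -0.721 -0.692
  outer loop
   vertex 3.0 0.4 1.4
   vertex 0.0 0.6 1.0
   vertex 0.4 1.2 0.4
  endloop
 endfacet
 facet normal 0.146 -0.551 -0.821
  outer loop
   vertex 3.0 0.4 1.4
   vertex 0.4 1.2 0.4
   vertex 3.4 1.4 0.8
  endloop
 endfacet
 facet normal 0.035 0.914 -0.404
  outer loop
   vertex 3.0 3.6 2.6
   vertex 0.2 3.0 1.0
   vertex 1.8 4.0 3.4
  endloop
 endfacet
 facet normal 0.274 0.638 -0.719
  outer loop
   vertex 3.0 3.6 2.6
   vertex 3.4 1.4 0.8
   vertex 0.2 3.0 1.0
  endloop
 endfacet
 facet normal 0.736 0.504 -0.452
  outer loop
   vertex 3.0 3.6 2.6
   vertex 4.0 1.6 2.0
   vertex 3.4 1.4 0.8
  endloop
 endfacet
 facet normal 0.604 0.064 0.795
  outer loop
   vertex 3.0 3.6 2.6
   vertex 2.4 1.8 3.2
   vertex 4.0 1.6 2.0
  endloop
 endfacet
 facet normal 0.572 0.082 0.816
  outer loop
   vertex 3.0 3.6 2.6
   vertex 1.8 4.0 3.4
   vertex 2.4 1.8 3.2
  endloop
 endfacet
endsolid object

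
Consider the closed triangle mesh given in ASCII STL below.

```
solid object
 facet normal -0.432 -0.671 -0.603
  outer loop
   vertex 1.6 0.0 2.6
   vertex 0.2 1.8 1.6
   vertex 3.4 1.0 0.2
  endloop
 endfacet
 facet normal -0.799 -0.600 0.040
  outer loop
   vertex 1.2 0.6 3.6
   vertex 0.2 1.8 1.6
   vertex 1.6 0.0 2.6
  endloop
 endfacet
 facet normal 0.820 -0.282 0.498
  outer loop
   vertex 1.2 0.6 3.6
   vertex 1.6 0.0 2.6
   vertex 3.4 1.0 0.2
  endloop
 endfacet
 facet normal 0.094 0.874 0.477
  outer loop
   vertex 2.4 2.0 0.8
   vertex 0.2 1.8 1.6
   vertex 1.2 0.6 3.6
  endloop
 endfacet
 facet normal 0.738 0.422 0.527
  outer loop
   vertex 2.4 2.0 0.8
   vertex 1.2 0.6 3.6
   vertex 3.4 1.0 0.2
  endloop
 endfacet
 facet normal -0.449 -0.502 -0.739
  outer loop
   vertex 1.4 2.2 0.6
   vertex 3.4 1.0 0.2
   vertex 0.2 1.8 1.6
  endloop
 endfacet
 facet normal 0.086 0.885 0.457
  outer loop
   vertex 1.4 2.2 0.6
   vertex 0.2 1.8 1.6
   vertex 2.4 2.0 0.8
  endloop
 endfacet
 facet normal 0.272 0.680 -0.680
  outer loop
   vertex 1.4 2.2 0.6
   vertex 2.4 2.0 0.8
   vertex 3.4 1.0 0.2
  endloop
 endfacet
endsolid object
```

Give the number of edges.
12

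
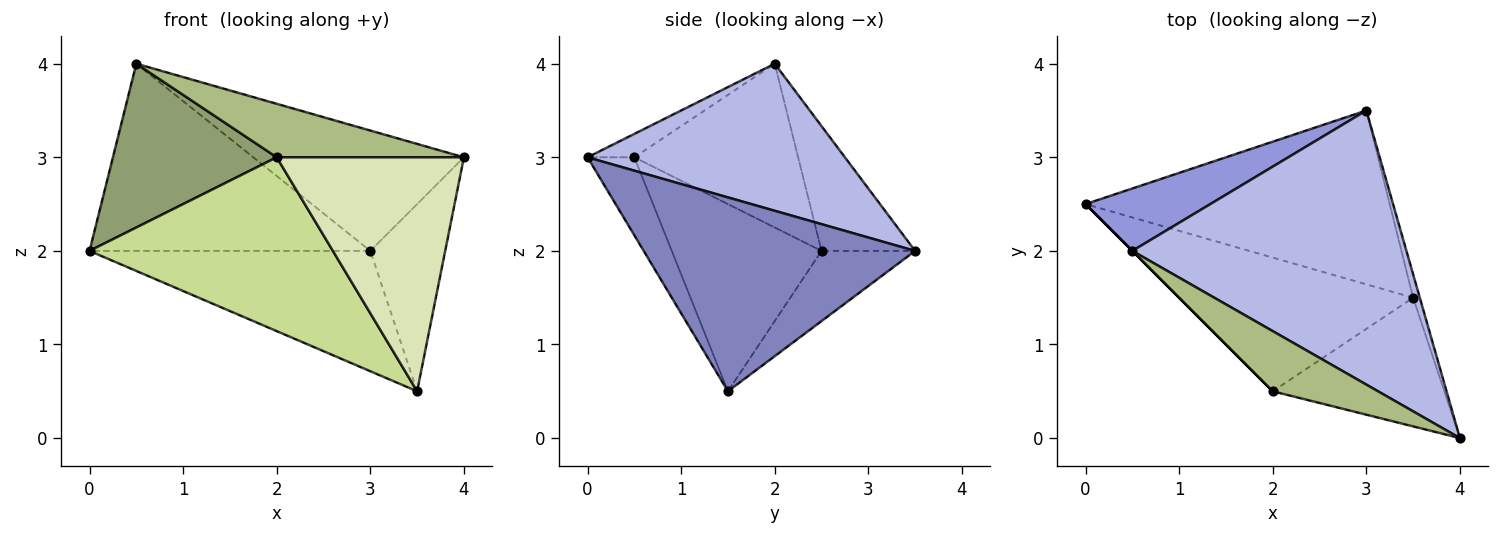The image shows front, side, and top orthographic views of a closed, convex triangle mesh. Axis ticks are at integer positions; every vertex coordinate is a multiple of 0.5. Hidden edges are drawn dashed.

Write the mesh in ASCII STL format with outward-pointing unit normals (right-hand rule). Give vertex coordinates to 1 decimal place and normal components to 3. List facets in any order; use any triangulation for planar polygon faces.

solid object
 facet normal -0.186 0.559 -0.808
  outer loop
   vertex 3.5 1.5 0.5
   vertex 0.0 2.5 2.0
   vertex 3.0 3.5 2.0
  endloop
 endfacet
 facet normal 0.963 0.266 -0.033
  outer loop
   vertex 3.5 1.5 0.5
   vertex 3.0 3.5 2.0
   vertex 4.0 0.0 3.0
  endloop
 endfacet
 facet normal -0.302 0.905 0.302
  outer loop
   vertex 0.5 2.0 4.0
   vertex 3.0 3.5 2.0
   vertex 0.0 2.5 2.0
  endloop
 endfacet
 facet normal 0.441 0.361 0.822
  outer loop
   vertex 0.5 2.0 4.0
   vertex 4.0 0.0 3.0
   vertex 3.0 3.5 2.0
  endloop
 endfacet
 facet normal -0.707 -0.707 0.000
  outer loop
   vertex 2.0 0.5 3.0
   vertex 0.5 2.0 4.0
   vertex 0.0 2.5 2.0
  endloop
 endfacet
 facet normal -0.164 -0.655 0.737
  outer loop
   vertex 2.0 0.5 3.0
   vertex 4.0 0.0 3.0
   vertex 0.5 2.0 4.0
  endloop
 endfacet
 facet normal -0.438 -0.712 -0.548
  outer loop
   vertex 2.0 0.5 3.0
   vertex 0.0 2.5 2.0
   vertex 3.5 1.5 0.5
  endloop
 endfacet
 facet normal -0.214 -0.856 -0.471
  outer loop
   vertex 2.0 0.5 3.0
   vertex 3.5 1.5 0.5
   vertex 4.0 0.0 3.0
  endloop
 endfacet
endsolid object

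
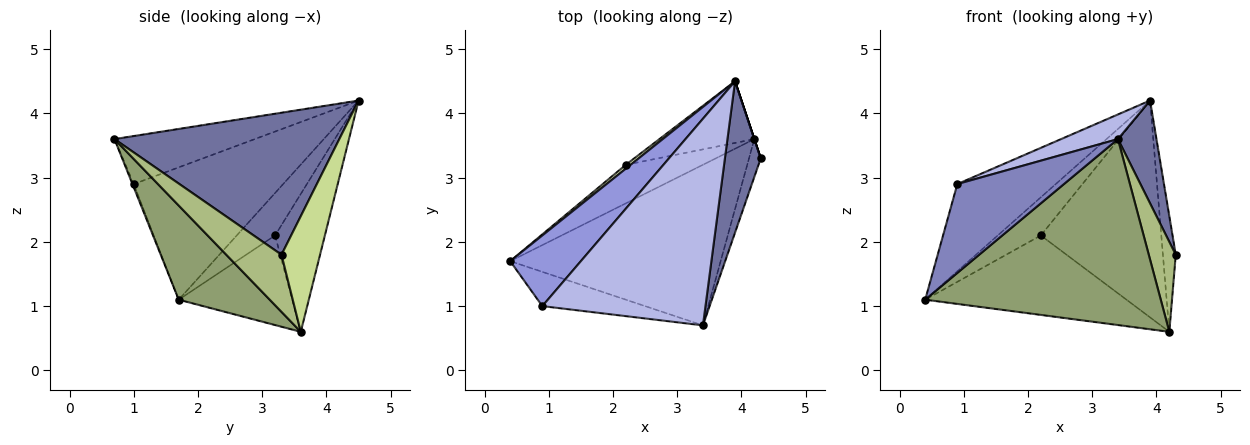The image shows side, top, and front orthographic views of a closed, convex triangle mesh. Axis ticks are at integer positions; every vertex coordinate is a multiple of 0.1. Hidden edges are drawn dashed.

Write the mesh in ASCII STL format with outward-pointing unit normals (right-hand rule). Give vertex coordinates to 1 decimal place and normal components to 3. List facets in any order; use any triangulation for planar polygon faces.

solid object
 facet normal 0.956 -0.164 0.241
  outer loop
   vertex 3.9 4.5 4.2
   vertex 3.4 0.7 3.6
   vertex 4.3 3.3 1.8
  endloop
 endfacet
 facet normal -0.011 -0.933 -0.360
  outer loop
   vertex 0.9 1.0 2.9
   vertex 0.4 1.7 1.1
   vertex 3.4 0.7 3.6
  endloop
 endfacet
 facet normal -0.763 0.502 0.407
  outer loop
   vertex 0.9 1.0 2.9
   vertex 3.9 4.5 4.2
   vertex 0.4 1.7 1.1
  endloop
 endfacet
 facet normal -0.281 -0.114 0.953
  outer loop
   vertex 0.9 1.0 2.9
   vertex 3.4 0.7 3.6
   vertex 3.9 4.5 4.2
  endloop
 endfacet
 facet normal 0.281 -0.726 -0.627
  outer loop
   vertex 4.2 3.6 0.6
   vertex 3.4 0.7 3.6
   vertex 0.4 1.7 1.1
  endloop
 endfacet
 facet normal 0.884 -0.432 -0.182
  outer loop
   vertex 4.2 3.6 0.6
   vertex 4.3 3.3 1.8
   vertex 3.4 0.7 3.6
  endloop
 endfacet
 facet normal 0.949 0.316 0.000
  outer loop
   vertex 4.2 3.6 0.6
   vertex 3.9 4.5 4.2
   vertex 4.3 3.3 1.8
  endloop
 endfacet
 facet normal -0.663 0.745 0.075
  outer loop
   vertex 2.2 3.2 2.1
   vertex 0.4 1.7 1.1
   vertex 3.9 4.5 4.2
  endloop
 endfacet
 facet normal -0.452 0.802 -0.389
  outer loop
   vertex 2.2 3.2 2.1
   vertex 4.2 3.6 0.6
   vertex 0.4 1.7 1.1
  endloop
 endfacet
 facet normal -0.369 0.894 -0.254
  outer loop
   vertex 2.2 3.2 2.1
   vertex 3.9 4.5 4.2
   vertex 4.2 3.6 0.6
  endloop
 endfacet
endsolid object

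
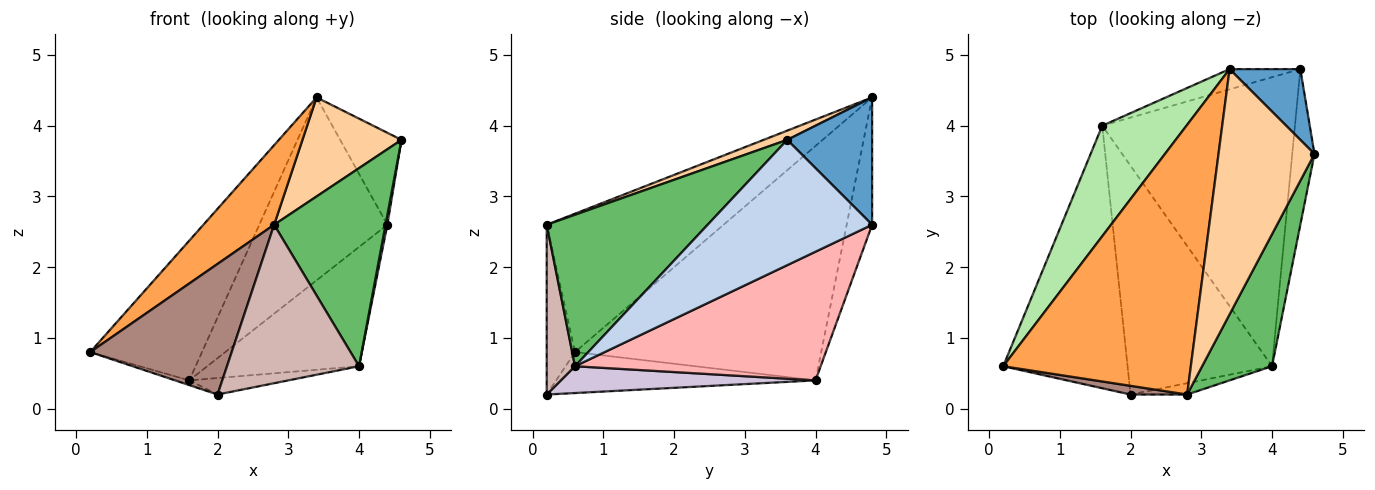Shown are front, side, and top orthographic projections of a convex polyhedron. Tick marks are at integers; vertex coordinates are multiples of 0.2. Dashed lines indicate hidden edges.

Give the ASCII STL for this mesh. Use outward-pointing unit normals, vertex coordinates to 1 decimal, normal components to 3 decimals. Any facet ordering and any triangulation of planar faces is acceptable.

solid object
 facet normal 0.739 0.534 0.411
  outer loop
   vertex 4.4 4.8 2.6
   vertex 3.4 4.8 4.4
   vertex 4.6 3.6 3.8
  endloop
 endfacet
 facet normal 0.985 -0.011 -0.175
  outer loop
   vertex 4.0 0.6 0.6
   vertex 4.4 4.8 2.6
   vertex 4.6 3.6 3.8
  endloop
 endfacet
 facet normal -0.578 -0.231 0.783
  outer loop
   vertex 2.8 0.2 2.6
   vertex 3.4 4.8 4.4
   vertex 0.2 0.6 0.8
  endloop
 endfacet
 facet normal 0.089 -0.373 0.924
  outer loop
   vertex 2.8 0.2 2.6
   vertex 4.6 3.6 3.8
   vertex 3.4 4.8 4.4
  endloop
 endfacet
 facet normal 0.769 -0.532 0.355
  outer loop
   vertex 2.8 0.2 2.6
   vertex 4.0 0.6 0.6
   vertex 4.6 3.6 3.8
  endloop
 endfacet
 facet normal -0.865 0.393 0.311
  outer loop
   vertex 1.6 4.0 0.4
   vertex 0.2 0.6 0.8
   vertex 3.4 4.8 4.4
  endloop
 endfacet
 facet normal -0.194 0.975 -0.108
  outer loop
   vertex 1.6 4.0 0.4
   vertex 3.4 4.8 4.4
   vertex 4.4 4.8 2.6
  endloop
 endfacet
 facet normal 0.525 0.325 -0.787
  outer loop
   vertex 1.6 4.0 0.4
   vertex 4.4 4.8 2.6
   vertex 4.0 0.6 0.6
  endloop
 endfacet
 facet normal -0.313 0.017 -0.950
  outer loop
   vertex 2.0 0.2 0.2
   vertex 0.2 0.6 0.8
   vertex 1.6 4.0 0.4
  endloop
 endfacet
 facet normal 0.182 0.071 -0.981
  outer loop
   vertex 2.0 0.2 0.2
   vertex 1.6 4.0 0.4
   vertex 4.0 0.6 0.6
  endloop
 endfacet
 facet normal -0.196 -0.978 0.065
  outer loop
   vertex 2.0 0.2 0.2
   vertex 2.8 0.2 2.6
   vertex 0.2 0.6 0.8
  endloop
 endfacet
 facet normal 0.209 -0.975 -0.070
  outer loop
   vertex 2.0 0.2 0.2
   vertex 4.0 0.6 0.6
   vertex 2.8 0.2 2.6
  endloop
 endfacet
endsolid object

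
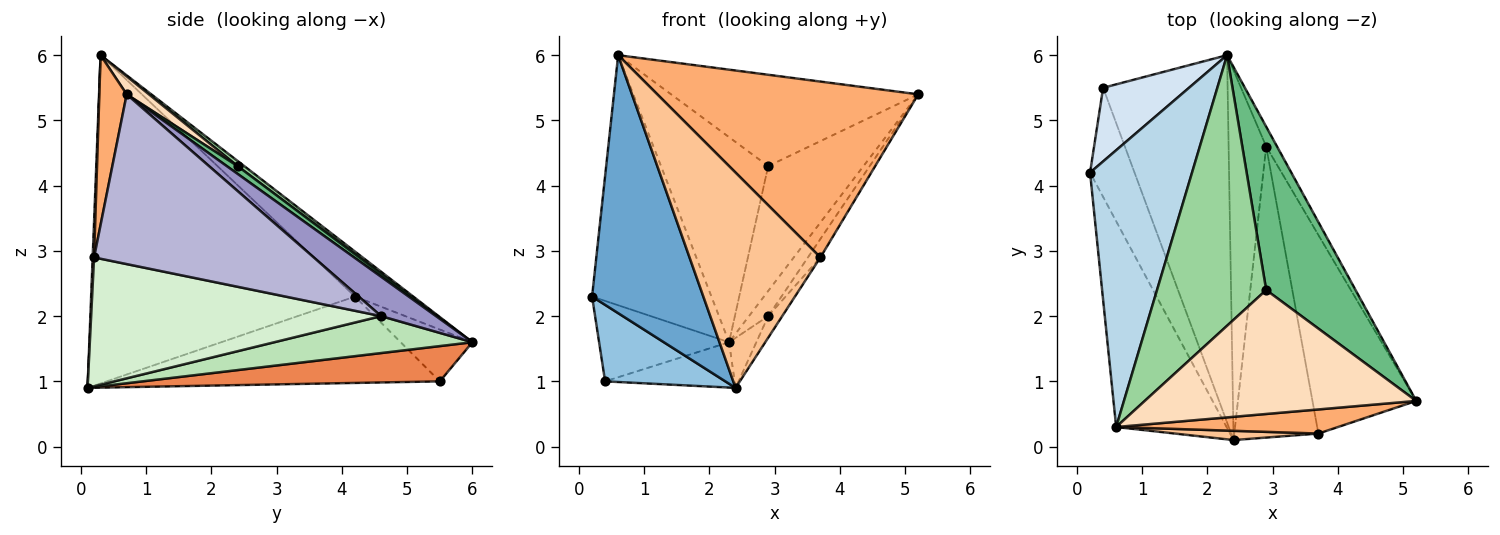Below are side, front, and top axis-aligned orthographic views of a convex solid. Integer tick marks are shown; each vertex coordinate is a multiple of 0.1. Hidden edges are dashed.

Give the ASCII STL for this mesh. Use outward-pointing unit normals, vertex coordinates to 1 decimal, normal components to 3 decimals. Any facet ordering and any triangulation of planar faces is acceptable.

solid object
 facet normal -0.880 -0.371 -0.296
  outer loop
   vertex 2.4 0.1 0.9
   vertex 0.6 0.3 6.0
   vertex 0.2 4.2 2.3
  endloop
 endfacet
 facet normal -0.847 -0.305 -0.436
  outer loop
   vertex 0.4 5.5 1.0
   vertex 2.4 0.1 0.9
   vertex 0.2 4.2 2.3
  endloop
 endfacet
 facet normal -0.311 0.637 0.705
  outer loop
   vertex 2.3 6.0 1.6
   vertex 0.2 4.2 2.3
   vertex 0.6 0.3 6.0
  endloop
 endfacet
 facet normal -0.377 0.683 0.625
  outer loop
   vertex 2.3 6.0 1.6
   vertex 0.4 5.5 1.0
   vertex 0.2 4.2 2.3
  endloop
 endfacet
 facet normal 0.271 0.118 -0.955
  outer loop
   vertex 2.3 6.0 1.6
   vertex 2.4 0.1 0.9
   vertex 0.4 5.5 1.0
  endloop
 endfacet
 facet normal 0.103 -0.985 0.135
  outer loop
   vertex 3.7 0.2 2.9
   vertex 5.2 0.7 5.4
   vertex 0.6 0.3 6.0
  endloop
 endfacet
 facet normal 0.011 -0.999 0.043
  outer loop
   vertex 3.7 0.2 2.9
   vertex 0.6 0.3 6.0
   vertex 2.4 0.1 0.9
  endloop
 endfacet
 facet normal 0.053 0.592 0.804
  outer loop
   vertex 2.9 2.4 4.3
   vertex 0.6 0.3 6.0
   vertex 5.2 0.7 5.4
  endloop
 endfacet
 facet normal 0.069 0.606 0.793
  outer loop
   vertex 2.9 2.4 4.3
   vertex 5.2 0.7 5.4
   vertex 2.3 6.0 1.6
  endloop
 endfacet
 facet normal 0.038 0.604 0.796
  outer loop
   vertex 2.9 2.4 4.3
   vertex 2.3 6.0 1.6
   vertex 0.6 0.3 6.0
  endloop
 endfacet
 facet normal 0.698 0.096 -0.710
  outer loop
   vertex 2.9 4.6 2.0
   vertex 2.4 0.1 0.9
   vertex 2.3 6.0 1.6
  endloop
 endfacet
 facet normal 0.837 0.040 -0.546
  outer loop
   vertex 2.9 4.6 2.0
   vertex 3.7 0.2 2.9
   vertex 2.4 0.1 0.9
  endloop
 endfacet
 facet normal 0.914 0.320 -0.251
  outer loop
   vertex 2.9 4.6 2.0
   vertex 2.3 6.0 1.6
   vertex 5.2 0.7 5.4
  endloop
 endfacet
 facet normal 0.852 0.048 -0.521
  outer loop
   vertex 2.9 4.6 2.0
   vertex 5.2 0.7 5.4
   vertex 3.7 0.2 2.9
  endloop
 endfacet
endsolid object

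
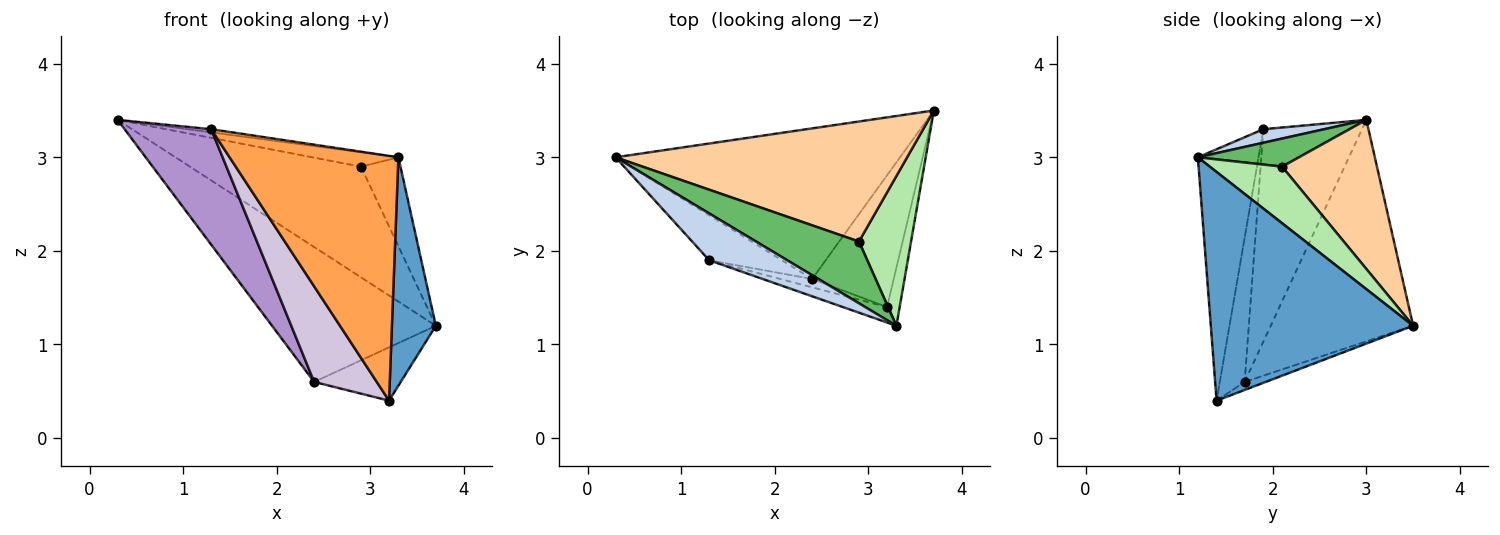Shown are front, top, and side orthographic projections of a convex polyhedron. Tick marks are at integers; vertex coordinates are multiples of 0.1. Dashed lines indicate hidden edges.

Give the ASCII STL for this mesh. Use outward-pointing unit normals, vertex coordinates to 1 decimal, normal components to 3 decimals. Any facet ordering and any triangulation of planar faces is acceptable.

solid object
 facet normal 0.976 -0.212 -0.054
  outer loop
   vertex 3.2 1.4 0.4
   vertex 3.7 3.5 1.2
   vertex 3.3 1.2 3.0
  endloop
 endfacet
 facet normal 0.170 0.066 0.983
  outer loop
   vertex 1.3 1.9 3.3
   vertex 3.3 1.2 3.0
   vertex 0.3 3.0 3.4
  endloop
 endfacet
 facet normal -0.338 -0.939 -0.059
  outer loop
   vertex 1.3 1.9 3.3
   vertex 3.2 1.4 0.4
   vertex 3.3 1.2 3.0
  endloop
 endfacet
 facet normal 0.352 0.634 0.688
  outer loop
   vertex 2.9 2.1 2.9
   vertex 3.7 3.5 1.2
   vertex 0.3 3.0 3.4
  endloop
 endfacet
 facet normal 0.257 0.219 0.941
  outer loop
   vertex 2.9 2.1 2.9
   vertex 0.3 3.0 3.4
   vertex 3.3 1.2 3.0
  endloop
 endfacet
 facet normal 0.682 0.373 0.628
  outer loop
   vertex 2.9 2.1 2.9
   vertex 3.3 1.2 3.0
   vertex 3.7 3.5 1.2
  endloop
 endfacet
 facet normal -0.502 0.577 -0.644
  outer loop
   vertex 2.4 1.7 0.6
   vertex 0.3 3.0 3.4
   vertex 3.7 3.5 1.2
  endloop
 endfacet
 facet normal -0.091 0.373 -0.923
  outer loop
   vertex 2.4 1.7 0.6
   vertex 3.7 3.5 1.2
   vertex 3.2 1.4 0.4
  endloop
 endfacet
 facet normal -0.728 -0.639 -0.249
  outer loop
   vertex 2.4 1.7 0.6
   vertex 1.3 1.9 3.3
   vertex 0.3 3.0 3.4
  endloop
 endfacet
 facet normal -0.368 -0.926 -0.081
  outer loop
   vertex 2.4 1.7 0.6
   vertex 3.2 1.4 0.4
   vertex 1.3 1.9 3.3
  endloop
 endfacet
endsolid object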